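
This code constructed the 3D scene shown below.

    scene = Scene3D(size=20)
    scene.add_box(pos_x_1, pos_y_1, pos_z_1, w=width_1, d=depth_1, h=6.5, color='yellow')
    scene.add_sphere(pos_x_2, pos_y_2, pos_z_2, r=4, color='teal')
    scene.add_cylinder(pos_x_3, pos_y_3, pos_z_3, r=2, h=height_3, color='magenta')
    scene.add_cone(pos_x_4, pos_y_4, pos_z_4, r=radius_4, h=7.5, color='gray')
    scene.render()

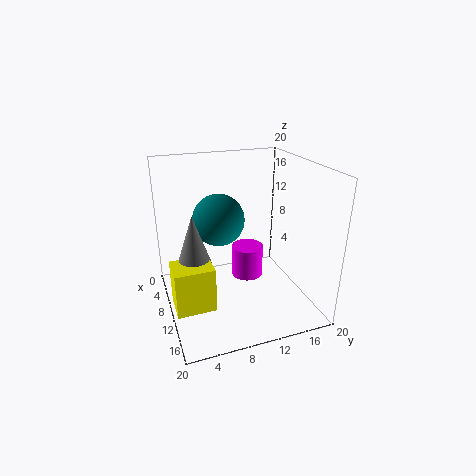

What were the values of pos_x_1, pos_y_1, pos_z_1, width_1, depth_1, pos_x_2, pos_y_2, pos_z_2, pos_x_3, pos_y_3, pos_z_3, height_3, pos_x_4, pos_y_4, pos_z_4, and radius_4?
pos_x_1 = 8
pos_y_1 = 0.5
pos_z_1 = 0.5
width_1 = 4.5
depth_1 = 5.5
pos_x_2 = 4
pos_y_2 = 9
pos_z_2 = 10.5
pos_x_3 = 13.5
pos_y_3 = 10
pos_z_3 = 6.5
height_3 = 4
pos_x_4 = 8.5
pos_y_4 = 4
pos_z_4 = 6
radius_4 = 2.5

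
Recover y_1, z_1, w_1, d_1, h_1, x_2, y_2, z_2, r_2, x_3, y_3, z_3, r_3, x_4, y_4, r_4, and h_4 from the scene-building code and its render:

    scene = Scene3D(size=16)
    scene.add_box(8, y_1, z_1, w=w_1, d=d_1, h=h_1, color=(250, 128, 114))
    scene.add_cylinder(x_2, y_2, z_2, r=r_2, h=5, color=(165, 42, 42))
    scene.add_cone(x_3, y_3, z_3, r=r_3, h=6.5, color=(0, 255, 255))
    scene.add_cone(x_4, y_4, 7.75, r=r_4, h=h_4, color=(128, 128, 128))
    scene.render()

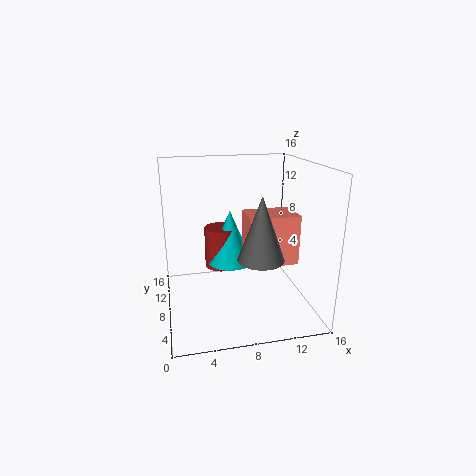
y_1 = 2.75, z_1 = 6.75, w_1 = 5, d_1 = 3.5, h_1 = 5, x_2 = 6.75, y_2 = 12, z_2 = 3, r_2 = 2, x_3 = 7.75, y_3 = 11.25, z_3 = 3.75, r_3 = 2.75, x_4 = 9, y_4 = 2.5, r_4 = 2.25, h_4 = 6.25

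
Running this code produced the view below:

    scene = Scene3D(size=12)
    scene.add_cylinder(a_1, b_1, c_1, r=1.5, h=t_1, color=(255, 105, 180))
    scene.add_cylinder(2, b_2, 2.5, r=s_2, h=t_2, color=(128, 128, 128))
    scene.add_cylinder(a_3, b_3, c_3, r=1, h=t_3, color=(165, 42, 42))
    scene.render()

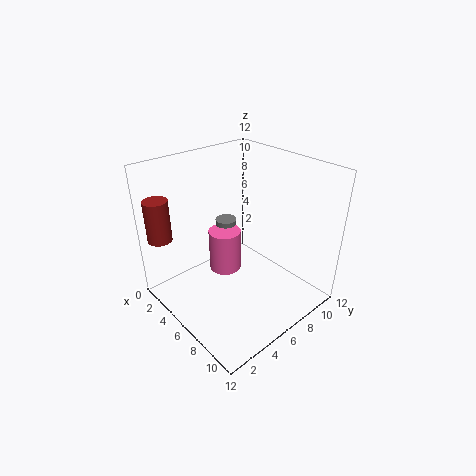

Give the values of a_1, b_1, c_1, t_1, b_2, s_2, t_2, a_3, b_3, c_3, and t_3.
a_1 = 3
b_1 = 7
c_1 = 1
t_1 = 4
b_2 = 8
s_2 = 1
t_2 = 3
a_3 = 2
b_3 = 1
c_3 = 6
t_3 = 3.5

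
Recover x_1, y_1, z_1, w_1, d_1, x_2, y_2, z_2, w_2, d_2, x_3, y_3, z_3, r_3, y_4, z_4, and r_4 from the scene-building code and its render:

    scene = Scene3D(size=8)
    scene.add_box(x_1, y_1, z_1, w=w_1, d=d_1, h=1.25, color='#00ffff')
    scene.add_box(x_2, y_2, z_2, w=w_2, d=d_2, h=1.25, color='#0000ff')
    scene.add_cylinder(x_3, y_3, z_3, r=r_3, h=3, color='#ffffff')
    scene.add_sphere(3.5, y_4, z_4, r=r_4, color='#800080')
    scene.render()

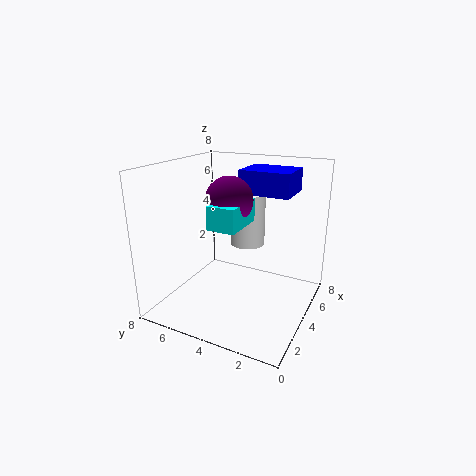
x_1 = 2; y_1 = 3.25; z_1 = 5; w_1 = 2.5; d_1 = 1.5; x_2 = 4; y_2 = 1.25; z_2 = 6.5; w_2 = 2.25; d_2 = 2.75; x_3 = 5.25; y_3 = 4; z_3 = 3.25; r_3 = 1; y_4 = 4.25; z_4 = 6.25; r_4 = 1.25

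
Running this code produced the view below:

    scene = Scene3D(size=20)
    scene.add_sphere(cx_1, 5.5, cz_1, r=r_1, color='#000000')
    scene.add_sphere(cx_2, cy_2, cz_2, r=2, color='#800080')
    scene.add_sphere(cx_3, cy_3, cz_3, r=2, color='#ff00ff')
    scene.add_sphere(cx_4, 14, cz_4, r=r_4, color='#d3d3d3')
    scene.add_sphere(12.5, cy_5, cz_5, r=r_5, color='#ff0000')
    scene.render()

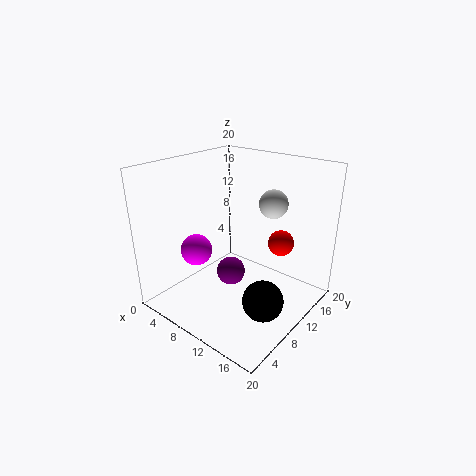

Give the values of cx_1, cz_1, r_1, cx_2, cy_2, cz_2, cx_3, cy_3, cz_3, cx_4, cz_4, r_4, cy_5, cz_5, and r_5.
cx_1 = 17.5; cz_1 = 5.5; r_1 = 2.5; cx_2 = 9.5; cy_2 = 9; cz_2 = 5; cx_3 = 8; cy_3 = 4; cz_3 = 10; cx_4 = 13; cz_4 = 14.5; r_4 = 2; cy_5 = 17.5; cz_5 = 7; r_5 = 2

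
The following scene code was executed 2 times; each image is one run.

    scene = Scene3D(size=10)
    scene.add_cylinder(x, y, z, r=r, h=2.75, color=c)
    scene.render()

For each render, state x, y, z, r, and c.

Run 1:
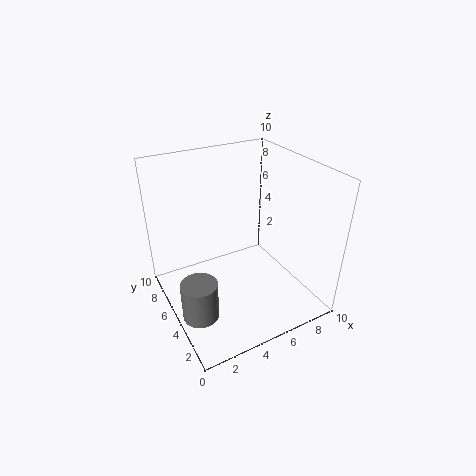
x = 1.5, y = 4, z = 0.25, r = 1.25, c = 'gray'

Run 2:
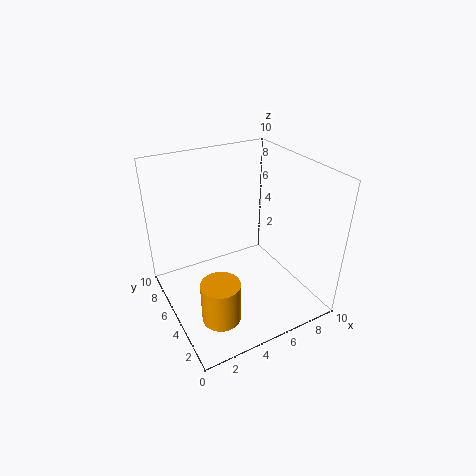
x = 2.25, y = 2.25, z = 1.25, r = 1.25, c = 'orange'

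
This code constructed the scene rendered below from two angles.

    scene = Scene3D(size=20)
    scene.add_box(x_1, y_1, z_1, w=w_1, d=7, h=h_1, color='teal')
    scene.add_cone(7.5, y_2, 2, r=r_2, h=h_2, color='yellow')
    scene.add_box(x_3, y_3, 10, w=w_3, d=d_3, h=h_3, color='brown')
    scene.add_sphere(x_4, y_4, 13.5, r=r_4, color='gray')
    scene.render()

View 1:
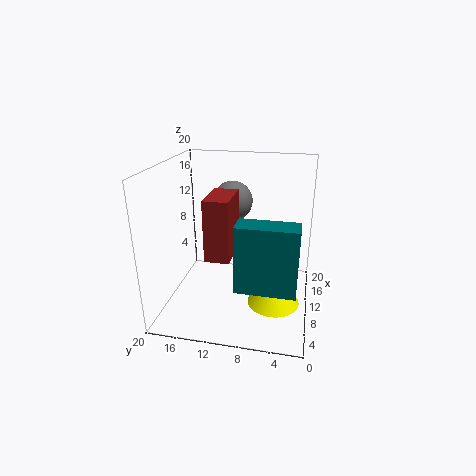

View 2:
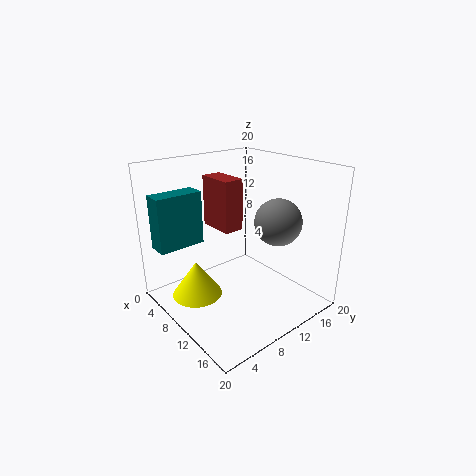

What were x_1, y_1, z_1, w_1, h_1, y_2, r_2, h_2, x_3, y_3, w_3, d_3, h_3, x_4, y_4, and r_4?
x_1 = 0.5; y_1 = 1.5; z_1 = 7.5; w_1 = 3; h_1 = 8; y_2 = 4.5; r_2 = 3.5; h_2 = 5; x_3 = 2.5; y_3 = 9.5; w_3 = 5.5; d_3 = 3; h_3 = 7.5; x_4 = 15.5; y_4 = 12; r_4 = 3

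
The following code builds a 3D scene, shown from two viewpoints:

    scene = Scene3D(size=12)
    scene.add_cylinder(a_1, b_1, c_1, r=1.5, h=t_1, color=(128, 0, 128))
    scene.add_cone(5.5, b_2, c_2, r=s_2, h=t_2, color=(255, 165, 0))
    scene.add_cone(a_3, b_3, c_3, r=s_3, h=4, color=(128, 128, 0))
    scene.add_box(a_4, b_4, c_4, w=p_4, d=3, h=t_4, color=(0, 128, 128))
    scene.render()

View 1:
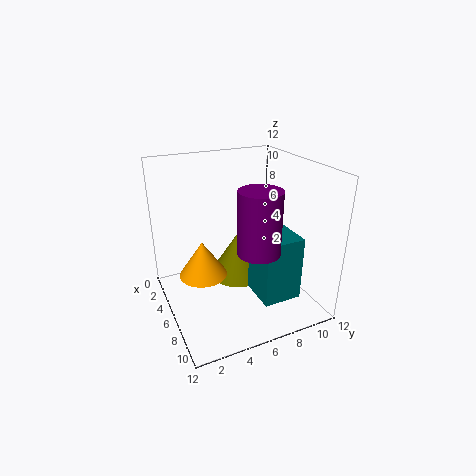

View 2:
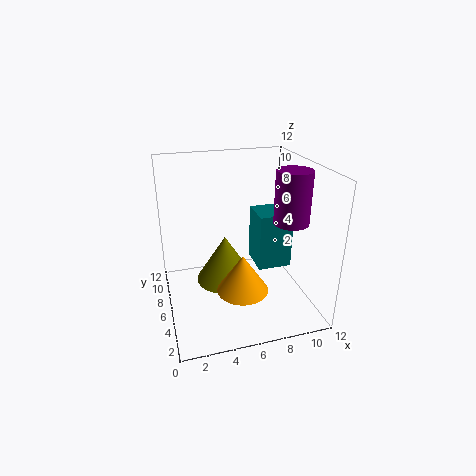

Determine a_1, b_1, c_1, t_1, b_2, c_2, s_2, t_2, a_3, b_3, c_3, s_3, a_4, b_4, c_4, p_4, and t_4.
a_1 = 10.5
b_1 = 5.5
c_1 = 7
t_1 = 4.5
b_2 = 3
c_2 = 3
s_2 = 2
t_2 = 3
a_3 = 5
b_3 = 6.5
c_3 = 2
s_3 = 2.5
a_4 = 8
b_4 = 6
c_4 = 2.5
p_4 = 3
t_4 = 5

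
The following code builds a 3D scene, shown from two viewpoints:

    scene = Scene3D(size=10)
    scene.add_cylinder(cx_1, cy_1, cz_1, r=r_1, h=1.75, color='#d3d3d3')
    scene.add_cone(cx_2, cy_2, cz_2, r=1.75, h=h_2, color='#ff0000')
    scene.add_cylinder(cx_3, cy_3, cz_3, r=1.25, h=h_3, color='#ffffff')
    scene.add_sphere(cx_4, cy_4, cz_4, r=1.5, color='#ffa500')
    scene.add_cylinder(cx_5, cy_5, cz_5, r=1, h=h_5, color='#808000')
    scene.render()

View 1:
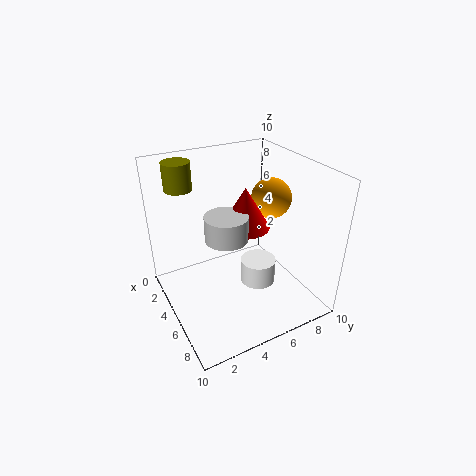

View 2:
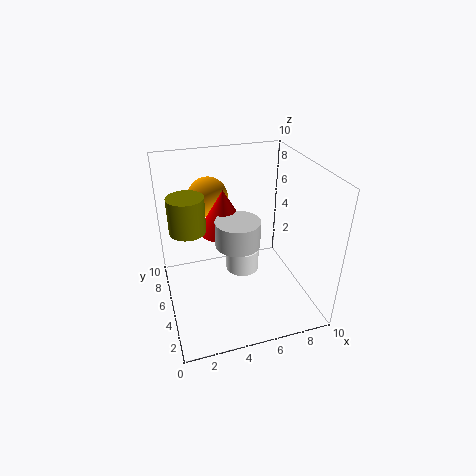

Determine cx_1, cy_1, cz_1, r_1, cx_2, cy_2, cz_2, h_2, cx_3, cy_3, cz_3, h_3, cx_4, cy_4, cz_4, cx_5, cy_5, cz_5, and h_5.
cx_1 = 4.75, cy_1 = 4.25, cz_1 = 5, r_1 = 1.5, cx_2 = 4.25, cy_2 = 6, cz_2 = 5.25, h_2 = 3, cx_3 = 5.75, cy_3 = 6.25, cz_3 = 1.5, h_3 = 1.75, cx_4 = 3.75, cy_4 = 8.5, cz_4 = 6.75, cx_5 = 1.25, cy_5 = 2.25, cz_5 = 7.75, h_5 = 2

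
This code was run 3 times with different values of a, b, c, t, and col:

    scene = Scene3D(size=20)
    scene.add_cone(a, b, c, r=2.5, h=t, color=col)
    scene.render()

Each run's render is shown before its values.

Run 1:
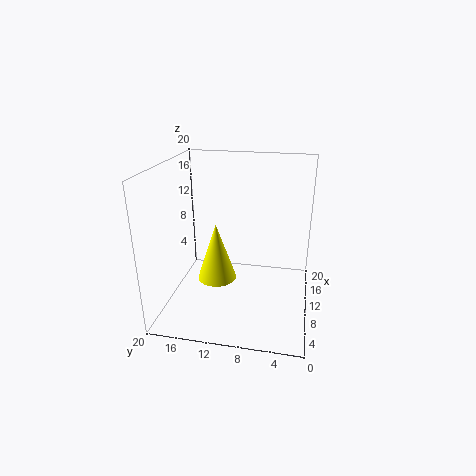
a = 6
b = 12
c = 6
t = 7.5
col = 'yellow'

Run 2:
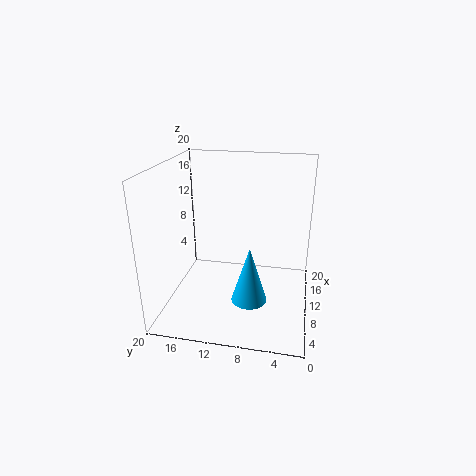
a = 8
b = 8
c = 1.5
t = 8
col = 'deepskyblue'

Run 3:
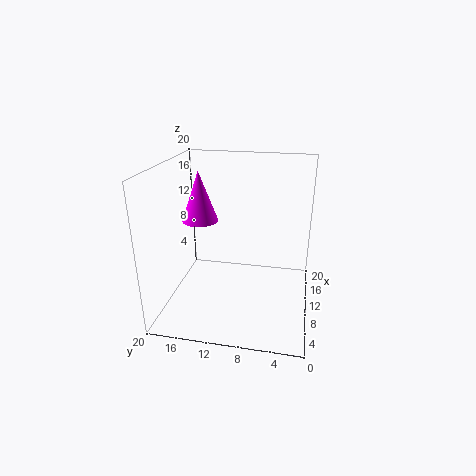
a = 10.5
b = 15.5
c = 12
t = 7
col = 'magenta'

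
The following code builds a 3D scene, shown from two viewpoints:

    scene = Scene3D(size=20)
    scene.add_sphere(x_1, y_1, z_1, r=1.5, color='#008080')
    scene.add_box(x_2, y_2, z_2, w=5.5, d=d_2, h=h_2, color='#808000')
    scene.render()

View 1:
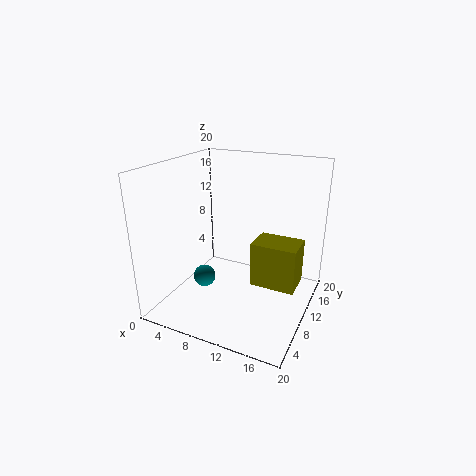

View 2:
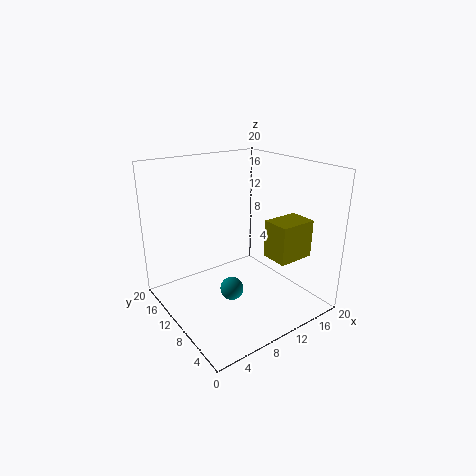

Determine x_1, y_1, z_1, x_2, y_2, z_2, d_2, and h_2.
x_1 = 6.5
y_1 = 6.5
z_1 = 5
x_2 = 14
y_2 = 5
z_2 = 6.5
d_2 = 4
h_2 = 5.5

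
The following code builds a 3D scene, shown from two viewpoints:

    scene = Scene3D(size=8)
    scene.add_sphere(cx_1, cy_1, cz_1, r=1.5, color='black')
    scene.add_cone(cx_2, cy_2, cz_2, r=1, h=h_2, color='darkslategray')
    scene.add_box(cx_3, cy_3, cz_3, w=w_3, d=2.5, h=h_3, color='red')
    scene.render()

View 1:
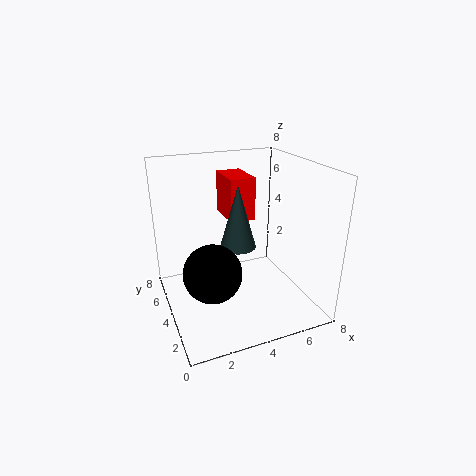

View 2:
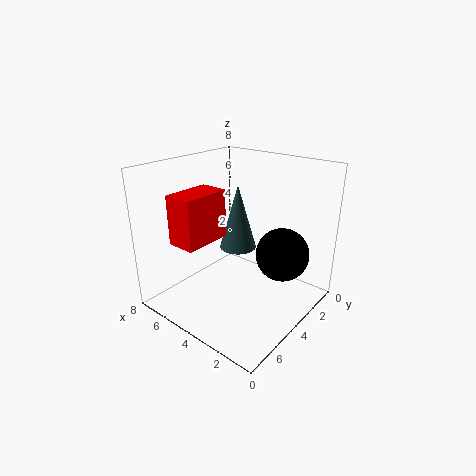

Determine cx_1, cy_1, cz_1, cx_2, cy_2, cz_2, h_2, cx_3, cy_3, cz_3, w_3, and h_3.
cx_1 = 2
cy_1 = 2.5
cz_1 = 3
cx_2 = 4
cy_2 = 4
cz_2 = 3.5
h_2 = 3.5
cx_3 = 4
cy_3 = 5
cz_3 = 4.5
w_3 = 1.5
h_3 = 2.5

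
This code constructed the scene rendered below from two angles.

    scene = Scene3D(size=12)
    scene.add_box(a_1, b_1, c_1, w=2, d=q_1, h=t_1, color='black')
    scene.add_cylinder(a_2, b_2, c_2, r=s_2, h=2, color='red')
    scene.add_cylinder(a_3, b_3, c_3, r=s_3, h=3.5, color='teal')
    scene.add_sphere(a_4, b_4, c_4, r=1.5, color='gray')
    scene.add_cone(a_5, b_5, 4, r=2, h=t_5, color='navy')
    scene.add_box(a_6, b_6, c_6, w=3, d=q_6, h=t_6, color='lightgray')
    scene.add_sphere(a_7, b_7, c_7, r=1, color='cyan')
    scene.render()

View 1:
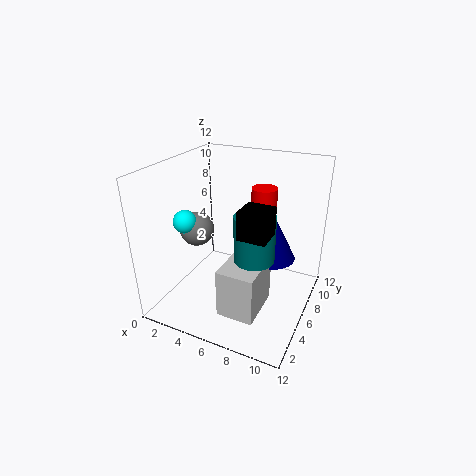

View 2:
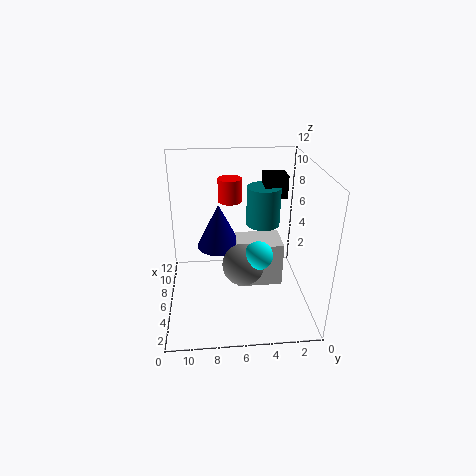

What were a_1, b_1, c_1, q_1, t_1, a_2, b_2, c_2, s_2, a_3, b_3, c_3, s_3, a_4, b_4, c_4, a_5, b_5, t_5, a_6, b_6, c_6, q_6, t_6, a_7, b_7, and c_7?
a_1 = 8
b_1 = 1.5
c_1 = 8.5
q_1 = 2
t_1 = 2
a_2 = 8
b_2 = 6.5
c_2 = 8.5
s_2 = 1
a_3 = 8.5
b_3 = 3.5
c_3 = 6
s_3 = 1.5
a_4 = 2
b_4 = 6
c_4 = 6
a_5 = 8.5
b_5 = 7.5
t_5 = 4
a_6 = 6
b_6 = 2
c_6 = 1
q_6 = 4
t_6 = 4
a_7 = 1.5
b_7 = 5
c_7 = 7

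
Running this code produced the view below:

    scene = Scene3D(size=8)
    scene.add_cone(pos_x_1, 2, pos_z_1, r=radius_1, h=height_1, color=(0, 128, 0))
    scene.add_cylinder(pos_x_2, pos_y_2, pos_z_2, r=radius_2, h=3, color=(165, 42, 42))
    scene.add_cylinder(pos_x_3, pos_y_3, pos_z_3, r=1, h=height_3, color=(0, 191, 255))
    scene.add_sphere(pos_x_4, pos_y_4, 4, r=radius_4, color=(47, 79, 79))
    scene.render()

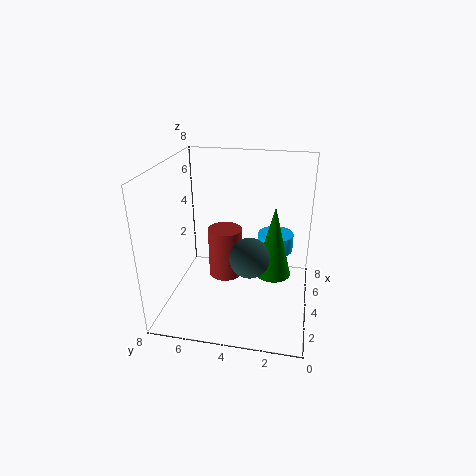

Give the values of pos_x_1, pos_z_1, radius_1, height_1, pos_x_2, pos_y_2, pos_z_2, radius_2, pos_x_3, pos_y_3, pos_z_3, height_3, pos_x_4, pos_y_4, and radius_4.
pos_x_1 = 4, pos_z_1 = 2, radius_1 = 1, height_1 = 4, pos_x_2 = 5, pos_y_2 = 5, pos_z_2 = 1, radius_2 = 1, pos_x_3 = 5, pos_y_3 = 2, pos_z_3 = 3, height_3 = 1, pos_x_4 = 2, pos_y_4 = 3, radius_4 = 1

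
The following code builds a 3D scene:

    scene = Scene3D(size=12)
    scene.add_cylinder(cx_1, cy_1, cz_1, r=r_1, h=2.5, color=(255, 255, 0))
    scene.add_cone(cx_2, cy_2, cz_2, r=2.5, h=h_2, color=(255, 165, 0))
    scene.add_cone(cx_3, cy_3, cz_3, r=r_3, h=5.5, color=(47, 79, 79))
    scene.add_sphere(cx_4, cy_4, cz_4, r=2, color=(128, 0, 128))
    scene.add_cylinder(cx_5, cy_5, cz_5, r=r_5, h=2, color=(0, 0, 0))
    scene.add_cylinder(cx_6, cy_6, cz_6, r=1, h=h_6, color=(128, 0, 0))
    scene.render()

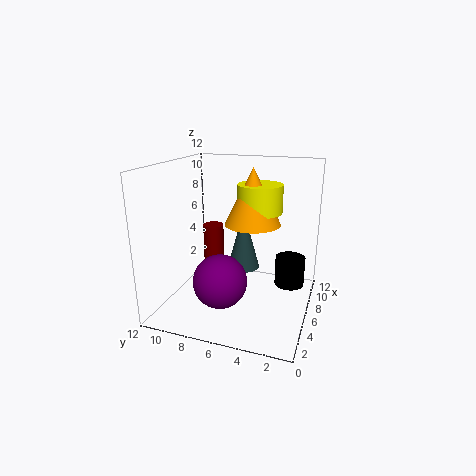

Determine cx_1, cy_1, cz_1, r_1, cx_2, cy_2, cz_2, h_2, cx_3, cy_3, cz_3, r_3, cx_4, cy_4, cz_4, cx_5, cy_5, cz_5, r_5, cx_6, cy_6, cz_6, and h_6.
cx_1 = 9, cy_1 = 5, cz_1 = 7.5, r_1 = 2, cx_2 = 8.5, cy_2 = 5.5, cz_2 = 6.5, h_2 = 5, cx_3 = 9, cy_3 = 6.5, cz_3 = 2, r_3 = 1.5, cx_4 = 2, cy_4 = 6, cz_4 = 4, cx_5 = 2.5, cy_5 = 1, cz_5 = 4.5, r_5 = 1, cx_6 = 10, cy_6 = 10, cz_6 = 2, h_6 = 3.5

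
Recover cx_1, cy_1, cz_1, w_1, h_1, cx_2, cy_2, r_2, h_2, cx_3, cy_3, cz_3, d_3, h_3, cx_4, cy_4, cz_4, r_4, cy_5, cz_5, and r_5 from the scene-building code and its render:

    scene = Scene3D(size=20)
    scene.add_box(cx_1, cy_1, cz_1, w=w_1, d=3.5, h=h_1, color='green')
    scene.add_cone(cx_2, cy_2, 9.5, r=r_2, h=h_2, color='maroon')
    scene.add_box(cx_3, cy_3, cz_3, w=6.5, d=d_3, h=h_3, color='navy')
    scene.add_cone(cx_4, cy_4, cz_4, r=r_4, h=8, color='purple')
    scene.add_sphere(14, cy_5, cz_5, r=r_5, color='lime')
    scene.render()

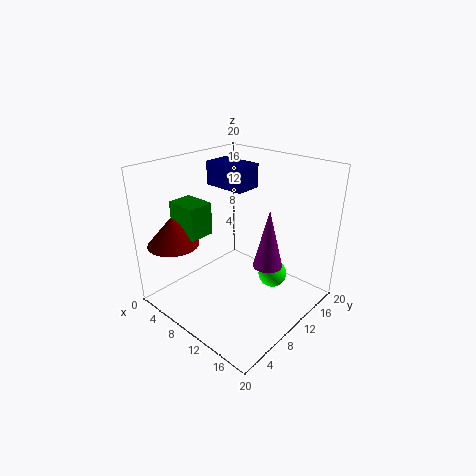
cx_1 = 2.5; cy_1 = 4.5; cz_1 = 10.5; w_1 = 4.5; h_1 = 4.5; cx_2 = 4; cy_2 = 3.5; r_2 = 3.5; h_2 = 4; cx_3 = 2; cy_3 = 12; cz_3 = 15.5; d_3 = 4; h_3 = 3.5; cx_4 = 14.5; cy_4 = 11; cz_4 = 7; r_4 = 2; cy_5 = 13; cz_5 = 4.5; r_5 = 2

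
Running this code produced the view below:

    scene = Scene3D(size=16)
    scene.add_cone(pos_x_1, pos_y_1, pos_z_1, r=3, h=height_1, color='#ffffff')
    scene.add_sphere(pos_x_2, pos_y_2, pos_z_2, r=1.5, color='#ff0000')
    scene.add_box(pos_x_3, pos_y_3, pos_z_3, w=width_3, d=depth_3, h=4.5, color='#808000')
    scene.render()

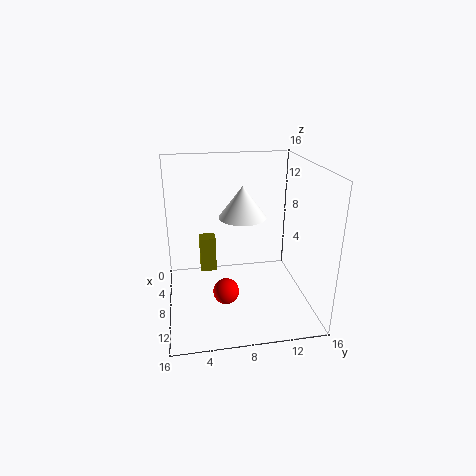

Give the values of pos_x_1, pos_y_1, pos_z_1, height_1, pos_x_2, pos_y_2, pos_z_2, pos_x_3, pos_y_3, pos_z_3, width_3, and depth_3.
pos_x_1 = 3, pos_y_1 = 9.5, pos_z_1 = 8.5, height_1 = 4, pos_x_2 = 8.5, pos_y_2 = 6.5, pos_z_2 = 1.5, pos_x_3 = 1.5, pos_y_3 = 4, pos_z_3 = 1.5, width_3 = 2, depth_3 = 2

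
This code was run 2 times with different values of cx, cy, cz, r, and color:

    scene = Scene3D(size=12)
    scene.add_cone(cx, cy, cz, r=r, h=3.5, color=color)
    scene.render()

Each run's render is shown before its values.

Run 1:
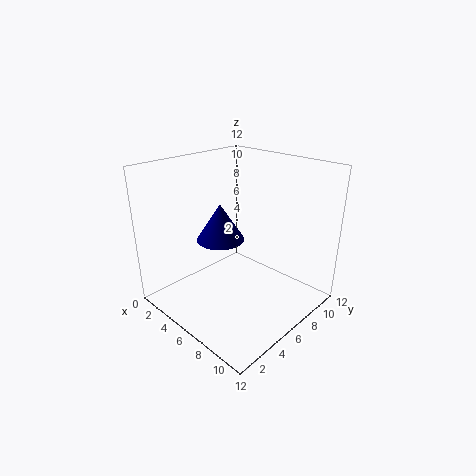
cx = 2.5; cy = 7.25; cz = 4.25; r = 2.25; color = 'navy'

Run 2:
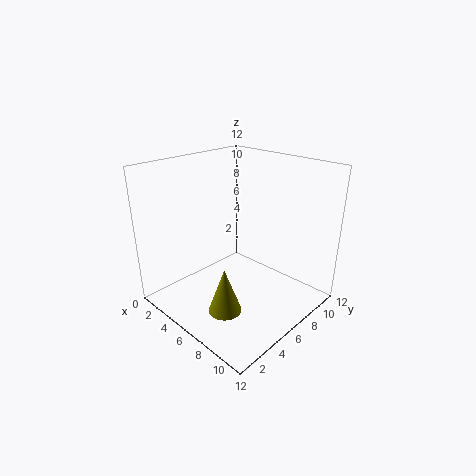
cx = 8.25; cy = 2.25; cz = 2; r = 1.25; color = 'olive'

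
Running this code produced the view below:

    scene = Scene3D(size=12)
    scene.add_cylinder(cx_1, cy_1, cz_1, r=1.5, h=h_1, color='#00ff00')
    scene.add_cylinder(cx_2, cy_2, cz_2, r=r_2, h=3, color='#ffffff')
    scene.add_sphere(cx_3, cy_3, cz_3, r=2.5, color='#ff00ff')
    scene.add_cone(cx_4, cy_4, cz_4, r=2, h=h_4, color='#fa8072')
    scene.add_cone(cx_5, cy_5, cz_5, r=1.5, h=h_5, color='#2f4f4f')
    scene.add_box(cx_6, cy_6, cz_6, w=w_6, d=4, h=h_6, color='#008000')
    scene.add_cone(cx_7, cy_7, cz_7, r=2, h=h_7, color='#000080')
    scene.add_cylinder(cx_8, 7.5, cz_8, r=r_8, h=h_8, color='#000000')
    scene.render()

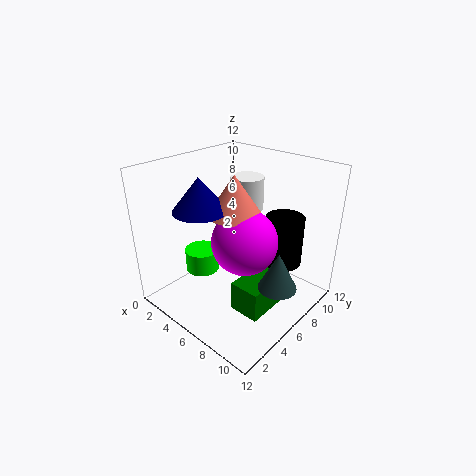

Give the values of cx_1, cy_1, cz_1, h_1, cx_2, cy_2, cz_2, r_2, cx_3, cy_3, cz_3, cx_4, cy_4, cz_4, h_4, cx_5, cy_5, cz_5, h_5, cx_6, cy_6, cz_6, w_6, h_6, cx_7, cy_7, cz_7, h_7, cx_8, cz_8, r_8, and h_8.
cx_1 = 2.5, cy_1 = 5, cz_1 = 2, h_1 = 2, cx_2 = 4, cy_2 = 9.5, cz_2 = 7, r_2 = 1.5, cx_3 = 8, cy_3 = 4.5, cz_3 = 7, cx_4 = 7, cy_4 = 4.5, cz_4 = 9, h_4 = 3, cx_5 = 10.5, cy_5 = 5.5, cz_5 = 3.5, h_5 = 3, cx_6 = 7.5, cy_6 = 3.5, cz_6 = 1, w_6 = 2.5, h_6 = 2.5, cx_7 = 5.5, cy_7 = 2.5, cz_7 = 9.5, h_7 = 2.5, cx_8 = 9.5, cz_8 = 4.5, r_8 = 1.5, h_8 = 4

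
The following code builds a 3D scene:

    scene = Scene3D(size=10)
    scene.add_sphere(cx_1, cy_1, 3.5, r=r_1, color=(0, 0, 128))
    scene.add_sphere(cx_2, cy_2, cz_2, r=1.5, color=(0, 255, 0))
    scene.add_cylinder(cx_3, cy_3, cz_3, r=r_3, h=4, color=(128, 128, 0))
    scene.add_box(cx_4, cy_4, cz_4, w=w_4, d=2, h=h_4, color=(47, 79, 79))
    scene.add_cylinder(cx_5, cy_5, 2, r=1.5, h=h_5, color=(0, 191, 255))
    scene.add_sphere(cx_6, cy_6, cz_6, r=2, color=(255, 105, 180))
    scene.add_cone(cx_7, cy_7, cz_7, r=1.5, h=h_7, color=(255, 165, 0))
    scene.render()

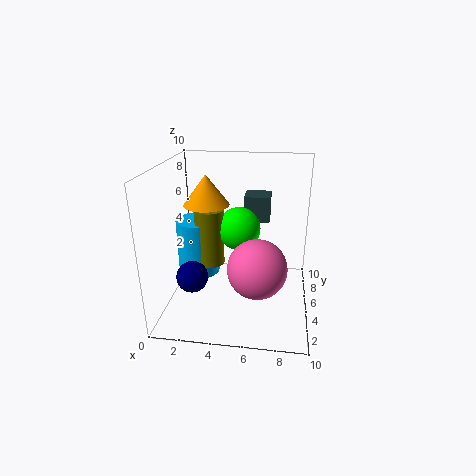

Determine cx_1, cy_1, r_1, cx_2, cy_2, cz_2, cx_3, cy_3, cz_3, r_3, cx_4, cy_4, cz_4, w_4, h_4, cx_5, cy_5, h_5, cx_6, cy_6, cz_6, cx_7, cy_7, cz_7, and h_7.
cx_1 = 2.5; cy_1 = 2; r_1 = 1; cx_2 = 5; cy_2 = 5.5; cz_2 = 5.5; cx_3 = 3; cy_3 = 5; cz_3 = 3; r_3 = 1; cx_4 = 5; cy_4 = 8; cz_4 = 5; w_4 = 2; h_4 = 2; cx_5 = 2; cy_5 = 5.5; h_5 = 4; cx_6 = 6.5; cy_6 = 3.5; cz_6 = 3.5; cx_7 = 3; cy_7 = 4.5; cz_7 = 7.5; h_7 = 2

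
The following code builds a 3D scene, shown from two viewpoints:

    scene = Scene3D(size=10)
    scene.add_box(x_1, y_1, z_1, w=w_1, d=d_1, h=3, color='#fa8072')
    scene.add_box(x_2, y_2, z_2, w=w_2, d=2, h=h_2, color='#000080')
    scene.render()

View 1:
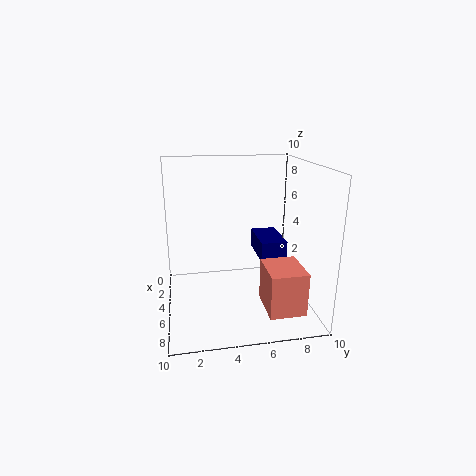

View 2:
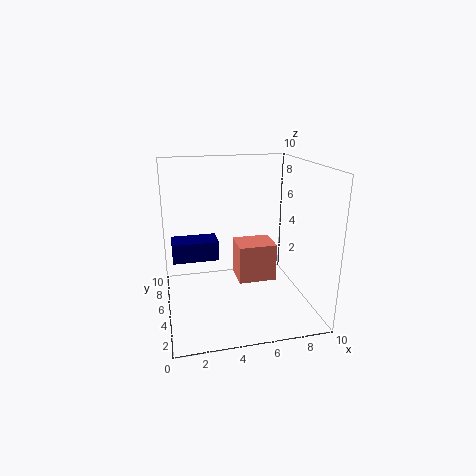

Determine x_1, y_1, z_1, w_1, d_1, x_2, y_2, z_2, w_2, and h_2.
x_1 = 5.5, y_1 = 6.5, z_1 = 0.5, w_1 = 3, d_1 = 2.5, x_2 = 0.5, y_2 = 7, z_2 = 2.5, w_2 = 3.5, h_2 = 1.5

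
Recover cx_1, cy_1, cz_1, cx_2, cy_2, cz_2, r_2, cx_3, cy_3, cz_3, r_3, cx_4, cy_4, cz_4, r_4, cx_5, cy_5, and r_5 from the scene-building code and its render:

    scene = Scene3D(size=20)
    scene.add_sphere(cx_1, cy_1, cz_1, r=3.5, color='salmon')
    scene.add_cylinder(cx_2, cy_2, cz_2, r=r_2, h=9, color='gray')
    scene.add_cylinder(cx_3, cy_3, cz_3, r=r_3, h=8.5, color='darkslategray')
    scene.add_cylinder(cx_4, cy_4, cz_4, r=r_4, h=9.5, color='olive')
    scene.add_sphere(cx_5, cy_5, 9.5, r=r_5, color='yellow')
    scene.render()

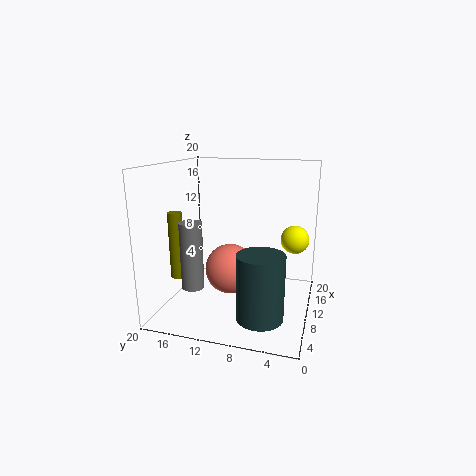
cx_1 = 9.5
cy_1 = 11
cz_1 = 5.5
cx_2 = 5.5
cy_2 = 15
cz_2 = 4
r_2 = 1.5
cx_3 = 4.5
cy_3 = 5.5
cz_3 = 1.5
r_3 = 3
cx_4 = 8
cy_4 = 18.5
cz_4 = 4
r_4 = 1
cx_5 = 13
cy_5 = 2.5
r_5 = 2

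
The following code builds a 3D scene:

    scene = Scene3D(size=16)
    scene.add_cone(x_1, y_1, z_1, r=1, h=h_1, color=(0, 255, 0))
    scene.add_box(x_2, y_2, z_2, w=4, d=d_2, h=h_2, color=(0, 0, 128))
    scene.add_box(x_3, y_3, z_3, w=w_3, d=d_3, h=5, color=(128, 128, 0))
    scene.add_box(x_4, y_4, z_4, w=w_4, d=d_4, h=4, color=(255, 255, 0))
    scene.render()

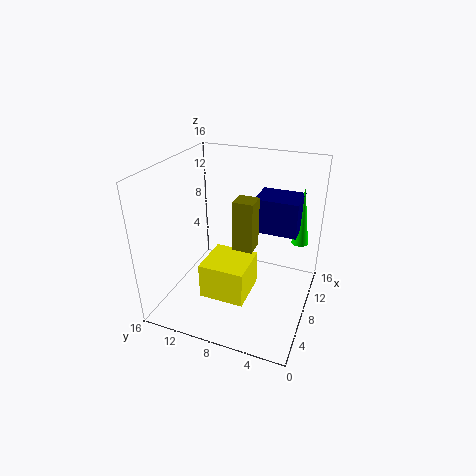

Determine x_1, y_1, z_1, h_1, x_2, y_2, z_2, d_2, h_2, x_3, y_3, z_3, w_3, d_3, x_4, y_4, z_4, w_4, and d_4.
x_1 = 13; y_1 = 2; z_1 = 6; h_1 = 7; x_2 = 10; y_2 = 2; z_2 = 8; d_2 = 5; h_2 = 4; x_3 = 4; y_3 = 5; z_3 = 9; w_3 = 2; d_3 = 2; x_4 = 4; y_4 = 6; z_4 = 2; w_4 = 5; d_4 = 5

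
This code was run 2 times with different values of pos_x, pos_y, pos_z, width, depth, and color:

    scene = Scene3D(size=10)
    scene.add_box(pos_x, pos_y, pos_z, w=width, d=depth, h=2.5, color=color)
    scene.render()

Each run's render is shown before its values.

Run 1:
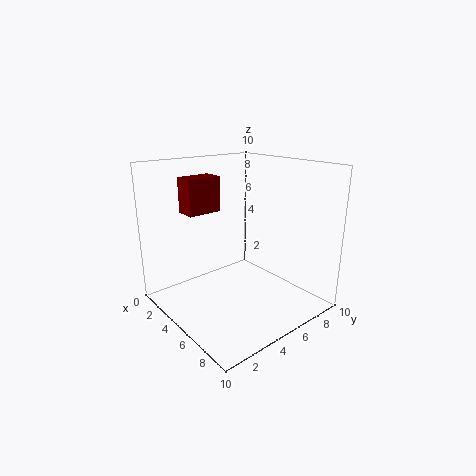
pos_x = 1.5
pos_y = 2.5
pos_z = 6.5
width = 1.5
depth = 2.5
color = 'maroon'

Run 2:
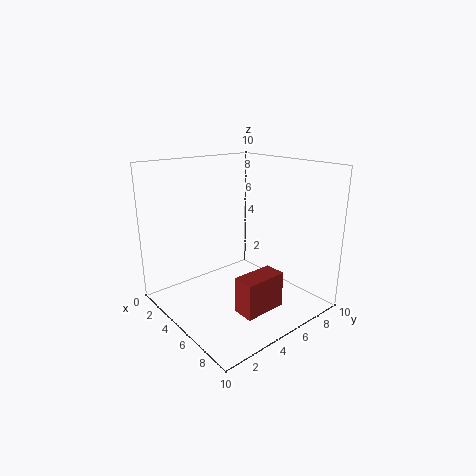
pos_x = 6.5
pos_y = 3.5
pos_z = 0.5
width = 1.5
depth = 3
color = 'brown'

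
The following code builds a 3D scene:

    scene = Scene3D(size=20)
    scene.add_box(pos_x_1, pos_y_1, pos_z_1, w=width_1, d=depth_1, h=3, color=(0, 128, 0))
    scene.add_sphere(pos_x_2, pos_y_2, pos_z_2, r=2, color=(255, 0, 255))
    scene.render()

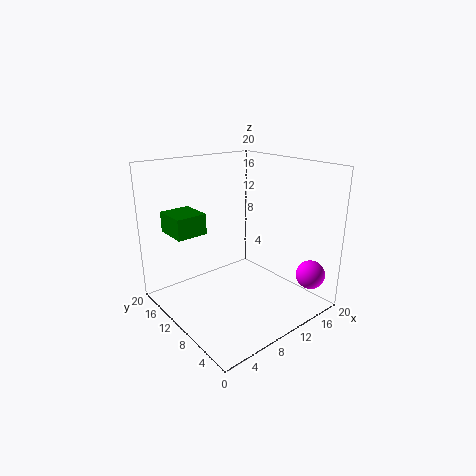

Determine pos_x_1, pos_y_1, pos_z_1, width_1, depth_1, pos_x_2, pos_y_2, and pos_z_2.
pos_x_1 = 3
pos_y_1 = 14
pos_z_1 = 10
width_1 = 4.5
depth_1 = 5
pos_x_2 = 17
pos_y_2 = 2.5
pos_z_2 = 5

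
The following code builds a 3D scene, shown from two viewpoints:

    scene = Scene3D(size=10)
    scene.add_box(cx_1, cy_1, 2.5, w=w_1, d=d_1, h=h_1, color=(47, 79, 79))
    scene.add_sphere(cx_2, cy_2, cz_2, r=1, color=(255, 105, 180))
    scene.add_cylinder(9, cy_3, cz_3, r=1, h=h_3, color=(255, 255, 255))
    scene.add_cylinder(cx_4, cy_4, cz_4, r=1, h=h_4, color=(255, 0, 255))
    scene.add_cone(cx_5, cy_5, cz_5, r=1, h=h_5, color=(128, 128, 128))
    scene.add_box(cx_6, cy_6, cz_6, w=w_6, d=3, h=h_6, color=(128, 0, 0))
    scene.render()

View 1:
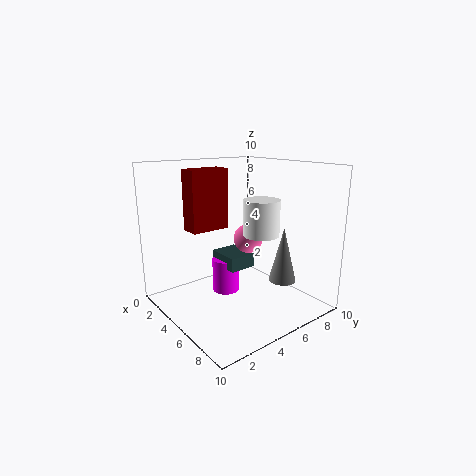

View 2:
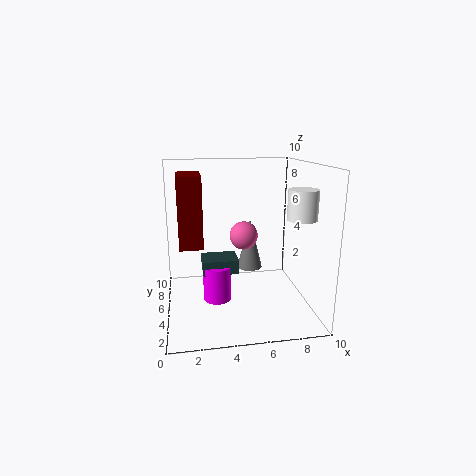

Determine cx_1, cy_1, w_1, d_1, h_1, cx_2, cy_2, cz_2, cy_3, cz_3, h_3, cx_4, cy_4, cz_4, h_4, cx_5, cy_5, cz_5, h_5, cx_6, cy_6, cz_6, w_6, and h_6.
cx_1 = 2.5
cy_1 = 4.5
w_1 = 2.5
d_1 = 2
h_1 = 1
cx_2 = 5.5
cy_2 = 5.5
cz_2 = 5
cy_3 = 3.5
cz_3 = 6.5
h_3 = 2
cx_4 = 3.5
cy_4 = 5
cz_4 = 0.5
h_4 = 2.5
cx_5 = 6.5
cy_5 = 8
cz_5 = 1.5
h_5 = 4
cx_6 = 1
cy_6 = 3
cz_6 = 5
w_6 = 1.5
h_6 = 4.5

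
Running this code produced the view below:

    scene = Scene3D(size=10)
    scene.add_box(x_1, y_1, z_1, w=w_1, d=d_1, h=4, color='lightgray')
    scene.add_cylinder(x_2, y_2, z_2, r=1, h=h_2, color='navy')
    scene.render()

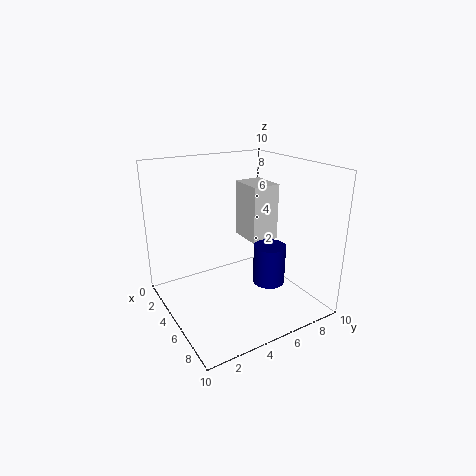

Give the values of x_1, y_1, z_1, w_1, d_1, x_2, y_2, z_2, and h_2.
x_1 = 3, y_1 = 6, z_1 = 4.5, w_1 = 2.5, d_1 = 2, x_2 = 8, y_2 = 5.5, z_2 = 3, h_2 = 2.5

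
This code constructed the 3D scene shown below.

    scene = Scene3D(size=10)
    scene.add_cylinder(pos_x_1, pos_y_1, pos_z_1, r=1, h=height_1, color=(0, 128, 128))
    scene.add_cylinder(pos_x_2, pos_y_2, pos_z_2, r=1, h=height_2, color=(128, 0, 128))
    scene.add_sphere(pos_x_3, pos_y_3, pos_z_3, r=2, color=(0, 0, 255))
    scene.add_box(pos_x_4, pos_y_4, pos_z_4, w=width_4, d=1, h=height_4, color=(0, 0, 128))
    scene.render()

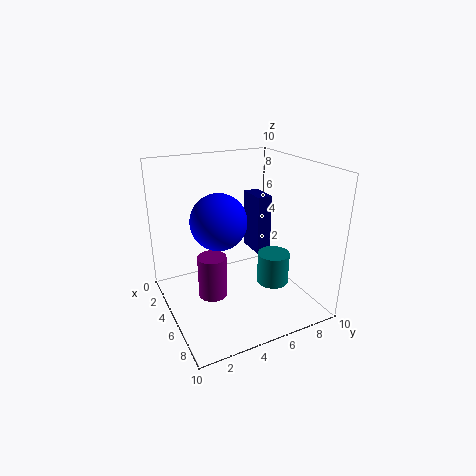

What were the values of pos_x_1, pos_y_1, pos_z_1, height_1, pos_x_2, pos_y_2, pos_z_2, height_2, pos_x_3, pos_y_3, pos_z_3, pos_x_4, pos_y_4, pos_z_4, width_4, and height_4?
pos_x_1 = 8; pos_y_1 = 6; pos_z_1 = 3; height_1 = 2; pos_x_2 = 5; pos_y_2 = 3; pos_z_2 = 1; height_2 = 3; pos_x_3 = 4; pos_y_3 = 4; pos_z_3 = 6; pos_x_4 = 4; pos_y_4 = 6; pos_z_4 = 4; width_4 = 2; height_4 = 4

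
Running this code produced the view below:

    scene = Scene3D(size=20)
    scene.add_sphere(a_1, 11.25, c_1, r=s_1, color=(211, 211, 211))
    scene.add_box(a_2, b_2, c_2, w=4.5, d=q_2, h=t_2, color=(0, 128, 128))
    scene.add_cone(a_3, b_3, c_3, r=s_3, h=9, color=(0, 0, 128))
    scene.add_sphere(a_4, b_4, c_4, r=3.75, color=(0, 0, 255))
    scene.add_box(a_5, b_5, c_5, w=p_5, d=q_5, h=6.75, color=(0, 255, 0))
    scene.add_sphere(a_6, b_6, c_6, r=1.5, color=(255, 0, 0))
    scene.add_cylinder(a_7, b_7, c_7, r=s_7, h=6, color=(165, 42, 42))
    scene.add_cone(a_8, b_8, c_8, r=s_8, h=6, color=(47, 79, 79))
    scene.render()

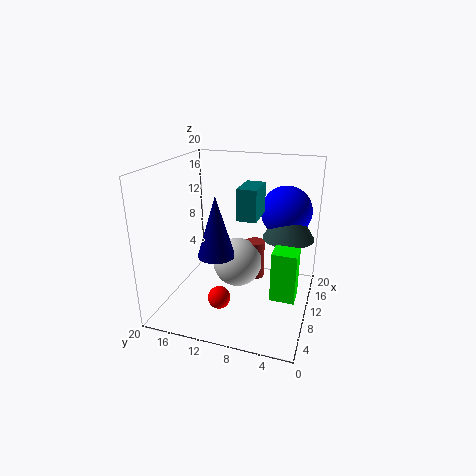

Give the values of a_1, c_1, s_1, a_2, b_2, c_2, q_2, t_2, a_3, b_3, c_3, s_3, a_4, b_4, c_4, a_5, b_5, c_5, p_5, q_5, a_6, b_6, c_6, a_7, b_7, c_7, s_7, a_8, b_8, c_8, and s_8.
a_1 = 13.5
c_1 = 4.25
s_1 = 3.75
a_2 = 6.25
b_2 = 6.5
c_2 = 14
q_2 = 2.5
t_2 = 4
a_3 = 10.5
b_3 = 13.5
c_3 = 6.5
s_3 = 2.75
a_4 = 16
b_4 = 4.5
c_4 = 12.5
a_5 = 6.5
b_5 = 1.25
c_5 = 3.25
p_5 = 3
q_5 = 3.25
a_6 = 5
b_6 = 11
c_6 = 3.25
a_7 = 15.5
b_7 = 9
c_7 = 1.25
s_7 = 1.5
a_8 = 14.5
b_8 = 3.75
c_8 = 9
s_8 = 3.75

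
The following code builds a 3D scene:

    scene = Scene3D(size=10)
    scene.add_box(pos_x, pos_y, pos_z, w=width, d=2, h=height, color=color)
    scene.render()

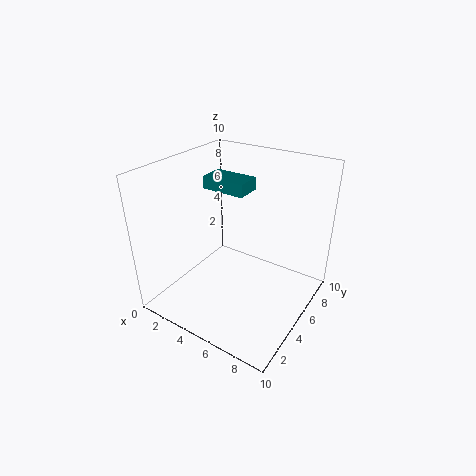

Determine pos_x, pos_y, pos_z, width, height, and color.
pos_x = 0.5
pos_y = 7
pos_z = 7
width = 3.5
height = 1
color = 'teal'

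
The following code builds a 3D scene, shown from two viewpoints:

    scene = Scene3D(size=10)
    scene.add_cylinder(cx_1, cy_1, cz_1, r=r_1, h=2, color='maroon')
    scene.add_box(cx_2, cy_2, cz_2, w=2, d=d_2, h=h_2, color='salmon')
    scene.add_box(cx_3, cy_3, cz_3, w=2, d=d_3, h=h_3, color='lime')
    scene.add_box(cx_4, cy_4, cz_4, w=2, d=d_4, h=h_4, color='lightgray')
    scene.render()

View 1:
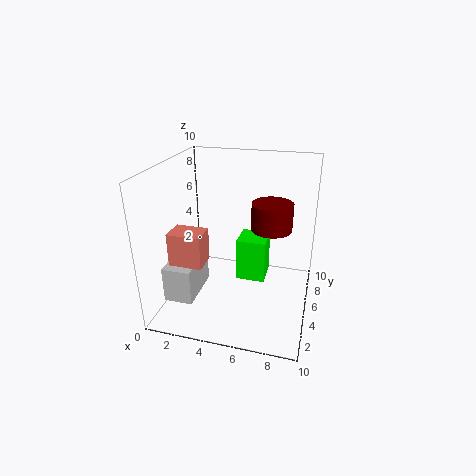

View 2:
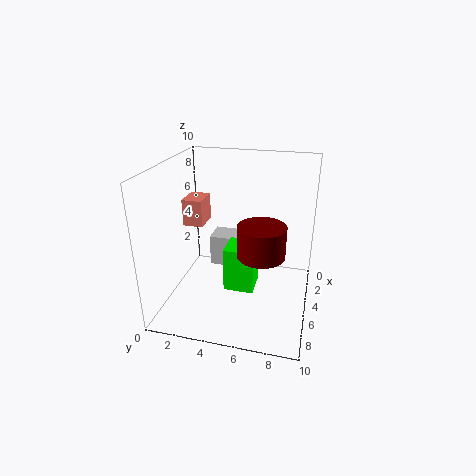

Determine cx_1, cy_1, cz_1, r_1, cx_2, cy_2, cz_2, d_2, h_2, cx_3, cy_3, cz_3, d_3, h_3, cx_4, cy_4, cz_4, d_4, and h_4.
cx_1 = 7
cy_1 = 7
cz_1 = 5
r_1 = 1.5
cx_2 = 2
cy_2 = 0.5
cz_2 = 5
d_2 = 1.5
h_2 = 2
cx_3 = 5
cy_3 = 4.5
cz_3 = 2
d_3 = 2
h_3 = 3
cx_4 = 0.5
cy_4 = 2
cz_4 = 1
d_4 = 3.5
h_4 = 2.5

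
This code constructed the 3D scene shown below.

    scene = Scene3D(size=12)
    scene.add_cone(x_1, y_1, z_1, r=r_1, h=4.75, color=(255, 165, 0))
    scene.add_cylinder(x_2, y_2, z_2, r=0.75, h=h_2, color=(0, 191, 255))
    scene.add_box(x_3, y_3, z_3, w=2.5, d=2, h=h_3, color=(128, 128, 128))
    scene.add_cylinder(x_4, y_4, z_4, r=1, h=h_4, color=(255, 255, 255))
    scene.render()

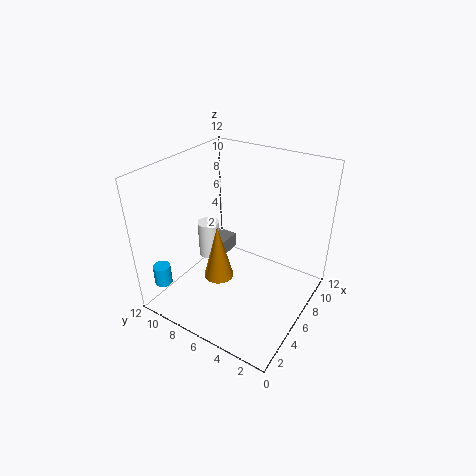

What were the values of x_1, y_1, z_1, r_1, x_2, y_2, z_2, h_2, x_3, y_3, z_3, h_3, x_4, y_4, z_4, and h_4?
x_1 = 4.5
y_1 = 7
z_1 = 2.75
r_1 = 1.25
x_2 = 2
y_2 = 11.25
z_2 = 1.75
h_2 = 1.75
x_3 = 7.75
y_3 = 9
z_3 = 1.75
h_3 = 1.5
x_4 = 7.5
y_4 = 10.25
z_4 = 2
h_4 = 3.5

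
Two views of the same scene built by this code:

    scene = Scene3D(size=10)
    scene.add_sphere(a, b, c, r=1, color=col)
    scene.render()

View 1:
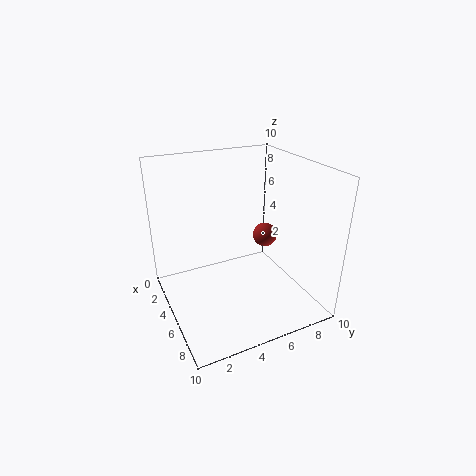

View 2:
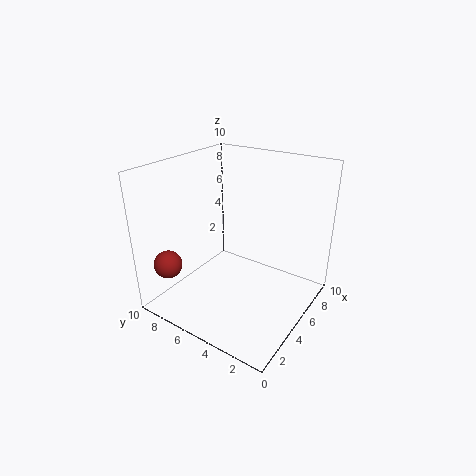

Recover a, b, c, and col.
a = 2, b = 9, c = 3, col = 'brown'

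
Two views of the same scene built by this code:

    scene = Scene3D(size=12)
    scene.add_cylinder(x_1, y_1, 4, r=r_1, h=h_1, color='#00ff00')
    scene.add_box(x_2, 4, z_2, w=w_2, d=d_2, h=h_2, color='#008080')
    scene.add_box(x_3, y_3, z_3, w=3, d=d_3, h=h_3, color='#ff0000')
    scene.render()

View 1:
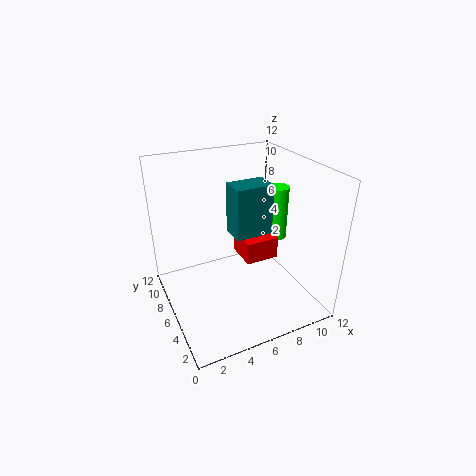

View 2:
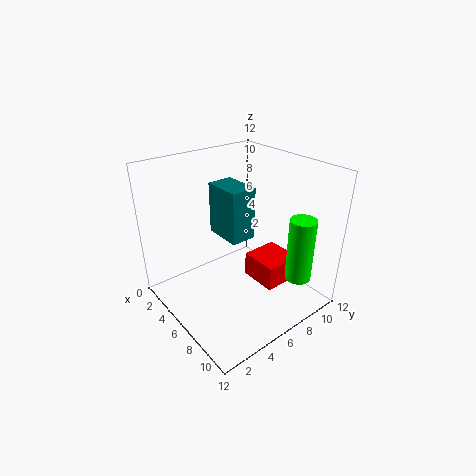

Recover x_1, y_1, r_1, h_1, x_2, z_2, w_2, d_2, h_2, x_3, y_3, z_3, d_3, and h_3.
x_1 = 11
y_1 = 8
r_1 = 1
h_1 = 5
x_2 = 5
z_2 = 7
w_2 = 3
d_2 = 2
h_2 = 4
x_3 = 7
y_3 = 6
z_3 = 3
d_3 = 3
h_3 = 2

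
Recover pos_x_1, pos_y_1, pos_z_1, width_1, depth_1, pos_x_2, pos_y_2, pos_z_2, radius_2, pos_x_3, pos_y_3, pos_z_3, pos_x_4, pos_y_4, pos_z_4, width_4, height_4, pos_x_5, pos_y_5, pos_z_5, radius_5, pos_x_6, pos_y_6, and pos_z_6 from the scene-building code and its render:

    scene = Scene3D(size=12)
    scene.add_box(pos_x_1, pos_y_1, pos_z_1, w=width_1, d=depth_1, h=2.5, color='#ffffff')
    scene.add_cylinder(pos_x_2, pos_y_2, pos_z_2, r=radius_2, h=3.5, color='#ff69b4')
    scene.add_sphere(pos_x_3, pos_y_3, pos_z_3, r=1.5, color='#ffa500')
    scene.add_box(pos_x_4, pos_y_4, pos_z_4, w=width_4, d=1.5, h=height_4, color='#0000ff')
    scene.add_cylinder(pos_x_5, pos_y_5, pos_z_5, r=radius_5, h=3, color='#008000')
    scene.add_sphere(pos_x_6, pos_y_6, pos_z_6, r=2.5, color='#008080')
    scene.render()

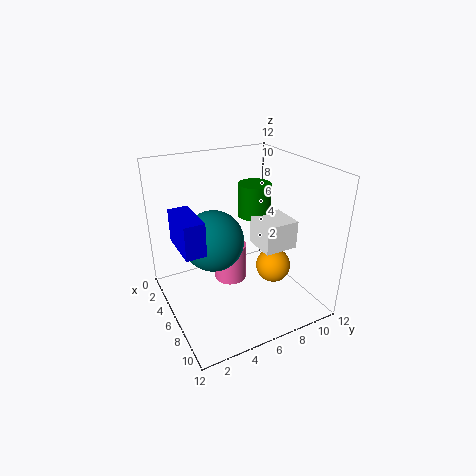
pos_x_1 = 4.5
pos_y_1 = 8
pos_z_1 = 4.5
width_1 = 3
depth_1 = 3
pos_x_2 = 3.5
pos_y_2 = 6.5
pos_z_2 = 0.5
radius_2 = 1.5
pos_x_3 = 7
pos_y_3 = 9
pos_z_3 = 3
pos_x_4 = 5.5
pos_y_4 = 0.5
pos_z_4 = 7
width_4 = 3.5
height_4 = 2.5
pos_x_5 = 3.5
pos_y_5 = 9
pos_z_5 = 6.5
radius_5 = 1.5
pos_x_6 = 5.5
pos_y_6 = 4
pos_z_6 = 6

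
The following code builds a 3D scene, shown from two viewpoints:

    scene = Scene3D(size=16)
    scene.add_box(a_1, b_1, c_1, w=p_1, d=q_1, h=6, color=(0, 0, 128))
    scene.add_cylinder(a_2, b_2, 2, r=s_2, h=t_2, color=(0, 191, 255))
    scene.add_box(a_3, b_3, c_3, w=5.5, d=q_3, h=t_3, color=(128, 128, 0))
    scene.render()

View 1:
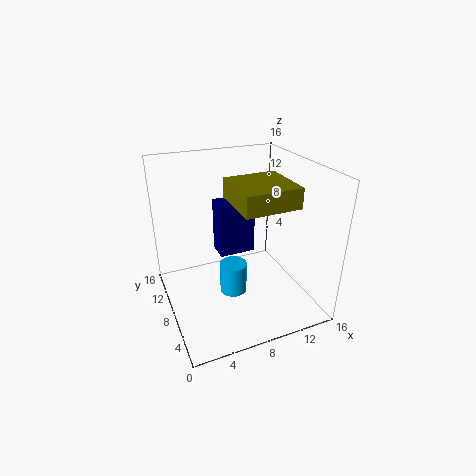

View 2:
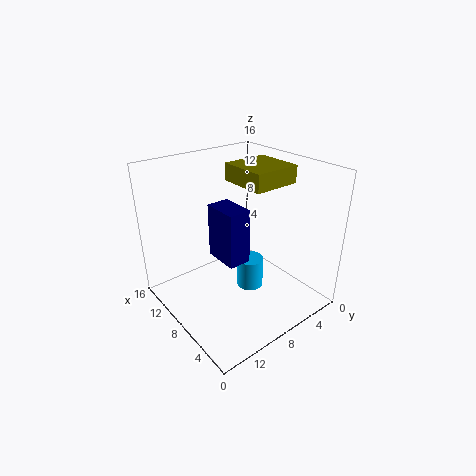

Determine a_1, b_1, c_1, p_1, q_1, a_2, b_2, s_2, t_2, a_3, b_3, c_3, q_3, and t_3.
a_1 = 6, b_1 = 8, c_1 = 6, p_1 = 4, q_1 = 2.5, a_2 = 7, b_2 = 7, s_2 = 1.5, t_2 = 3.5, a_3 = 6, b_3 = 1.5, c_3 = 13.5, q_3 = 5.5, t_3 = 2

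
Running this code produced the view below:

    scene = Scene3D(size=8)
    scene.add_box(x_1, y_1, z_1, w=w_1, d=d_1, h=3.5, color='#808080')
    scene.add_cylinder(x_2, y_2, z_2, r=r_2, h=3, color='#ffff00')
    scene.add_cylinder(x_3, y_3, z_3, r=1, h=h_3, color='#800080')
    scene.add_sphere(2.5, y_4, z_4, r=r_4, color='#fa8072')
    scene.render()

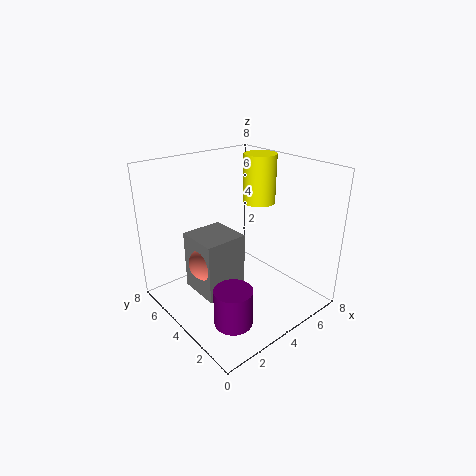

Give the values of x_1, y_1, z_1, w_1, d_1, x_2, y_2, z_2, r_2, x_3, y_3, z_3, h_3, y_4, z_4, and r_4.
x_1 = 2, y_1 = 4, z_1 = 0.5, w_1 = 2.5, d_1 = 2.5, x_2 = 7, y_2 = 5.5, z_2 = 5, r_2 = 1, x_3 = 2, y_3 = 2, z_3 = 0.5, h_3 = 2, y_4 = 5, z_4 = 2.5, r_4 = 1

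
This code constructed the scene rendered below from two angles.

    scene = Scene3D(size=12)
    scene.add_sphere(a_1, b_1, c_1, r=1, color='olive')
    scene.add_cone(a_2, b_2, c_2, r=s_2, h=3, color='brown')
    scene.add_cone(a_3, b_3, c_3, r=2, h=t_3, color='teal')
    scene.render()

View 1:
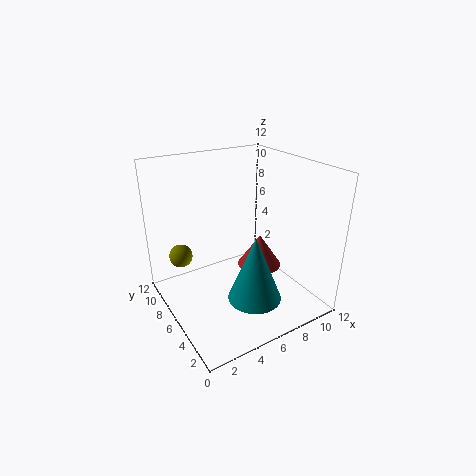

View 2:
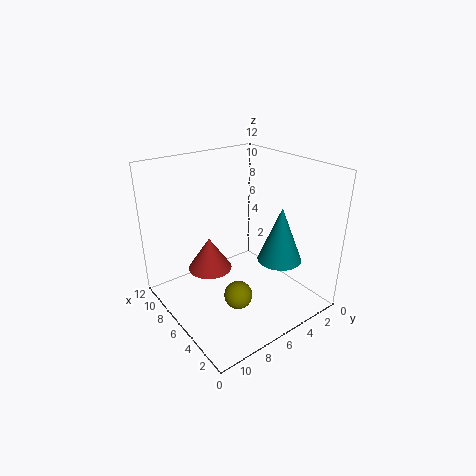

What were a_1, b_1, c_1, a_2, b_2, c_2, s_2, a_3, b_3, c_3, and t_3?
a_1 = 2; b_1 = 9; c_1 = 4; a_2 = 9; b_2 = 7; c_2 = 2; s_2 = 2; a_3 = 5; b_3 = 2; c_3 = 3; t_3 = 5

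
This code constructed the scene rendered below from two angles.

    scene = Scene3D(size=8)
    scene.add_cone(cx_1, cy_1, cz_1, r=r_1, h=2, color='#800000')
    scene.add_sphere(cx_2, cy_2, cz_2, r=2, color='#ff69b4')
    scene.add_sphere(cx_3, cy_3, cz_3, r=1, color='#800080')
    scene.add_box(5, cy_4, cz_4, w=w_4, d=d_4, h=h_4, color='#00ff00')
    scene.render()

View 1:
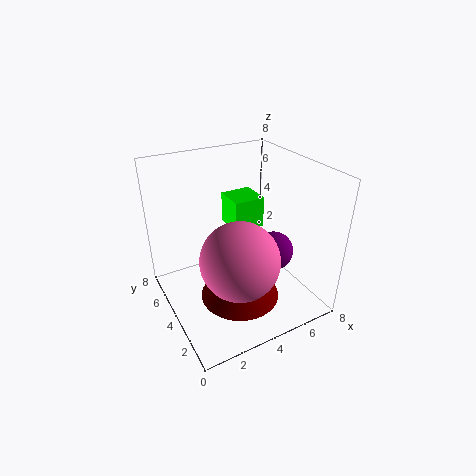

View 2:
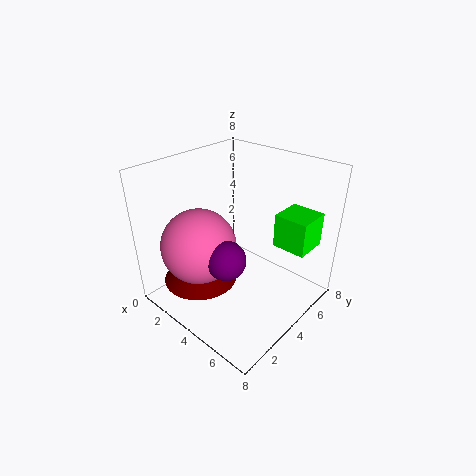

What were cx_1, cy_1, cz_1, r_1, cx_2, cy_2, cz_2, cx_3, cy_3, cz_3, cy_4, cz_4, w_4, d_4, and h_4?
cx_1 = 3, cy_1 = 2, cz_1 = 2, r_1 = 2, cx_2 = 3, cy_2 = 2, cz_2 = 4, cx_3 = 5, cy_3 = 2, cz_3 = 4, cy_4 = 6, cz_4 = 3, w_4 = 2, d_4 = 2, h_4 = 2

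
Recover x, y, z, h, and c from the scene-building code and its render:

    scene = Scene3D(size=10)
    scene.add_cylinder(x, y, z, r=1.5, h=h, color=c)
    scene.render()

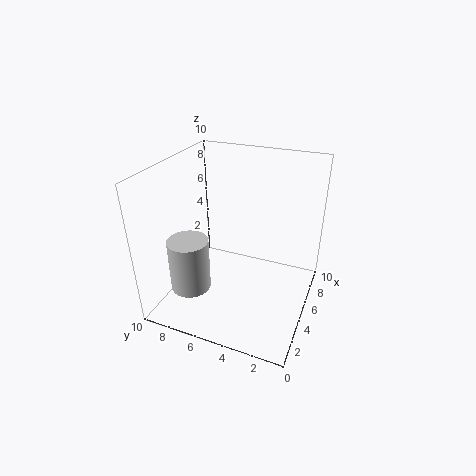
x = 4, y = 8.5, z = 0.5, h = 4, c = 'lightgray'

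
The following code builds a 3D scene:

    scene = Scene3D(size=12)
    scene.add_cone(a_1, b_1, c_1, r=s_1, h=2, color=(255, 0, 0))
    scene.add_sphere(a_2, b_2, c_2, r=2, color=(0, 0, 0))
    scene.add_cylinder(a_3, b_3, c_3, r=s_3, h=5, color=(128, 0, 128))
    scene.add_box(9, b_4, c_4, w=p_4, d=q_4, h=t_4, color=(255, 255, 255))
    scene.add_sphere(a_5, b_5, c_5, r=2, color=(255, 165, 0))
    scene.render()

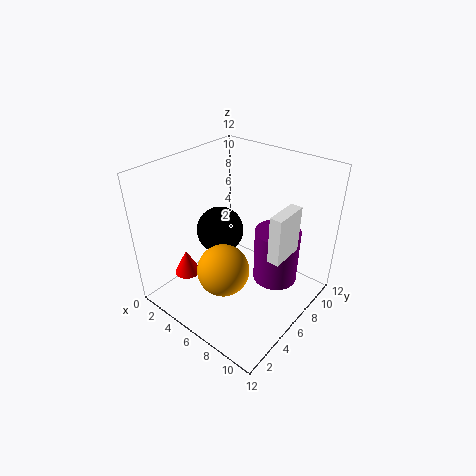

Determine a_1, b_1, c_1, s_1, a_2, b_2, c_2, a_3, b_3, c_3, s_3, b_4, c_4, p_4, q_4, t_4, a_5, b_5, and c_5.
a_1 = 4, b_1 = 2, c_1 = 4, s_1 = 1, a_2 = 4, b_2 = 6, c_2 = 6, a_3 = 8, b_3 = 9, c_3 = 1, s_3 = 2, b_4 = 6, c_4 = 5, p_4 = 1, q_4 = 3, t_4 = 4, a_5 = 7, b_5 = 3, c_5 = 5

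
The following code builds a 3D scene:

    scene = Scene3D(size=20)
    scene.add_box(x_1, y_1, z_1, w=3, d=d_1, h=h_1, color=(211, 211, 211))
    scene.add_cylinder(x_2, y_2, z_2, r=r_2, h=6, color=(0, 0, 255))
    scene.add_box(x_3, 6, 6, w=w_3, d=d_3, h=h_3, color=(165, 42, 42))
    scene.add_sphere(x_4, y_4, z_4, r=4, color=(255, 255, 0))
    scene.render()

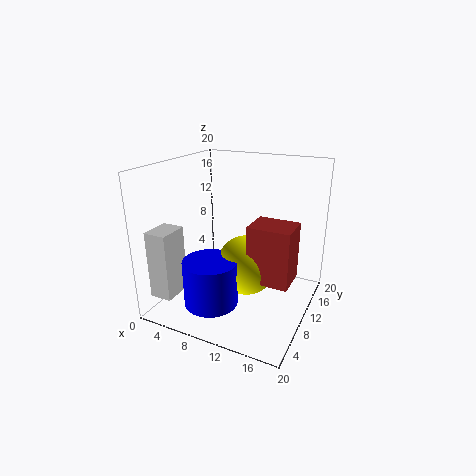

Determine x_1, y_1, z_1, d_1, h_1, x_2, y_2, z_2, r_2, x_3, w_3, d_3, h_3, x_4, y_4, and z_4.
x_1 = 1.5
y_1 = 1
z_1 = 3.5
d_1 = 4
h_1 = 9
x_2 = 9
y_2 = 4
z_2 = 3
r_2 = 3.5
x_3 = 13
w_3 = 5.5
d_3 = 4.5
h_3 = 7.5
x_4 = 12
y_4 = 8.5
z_4 = 7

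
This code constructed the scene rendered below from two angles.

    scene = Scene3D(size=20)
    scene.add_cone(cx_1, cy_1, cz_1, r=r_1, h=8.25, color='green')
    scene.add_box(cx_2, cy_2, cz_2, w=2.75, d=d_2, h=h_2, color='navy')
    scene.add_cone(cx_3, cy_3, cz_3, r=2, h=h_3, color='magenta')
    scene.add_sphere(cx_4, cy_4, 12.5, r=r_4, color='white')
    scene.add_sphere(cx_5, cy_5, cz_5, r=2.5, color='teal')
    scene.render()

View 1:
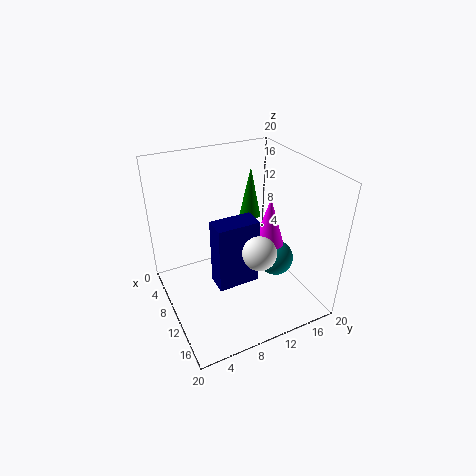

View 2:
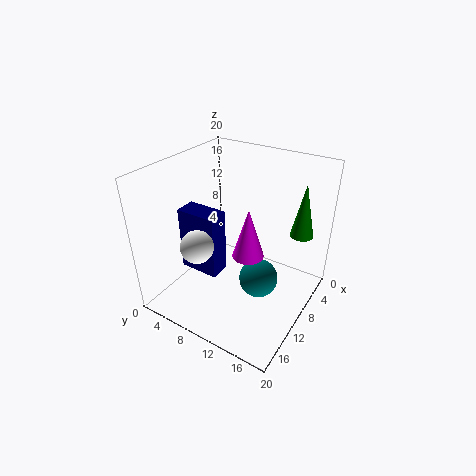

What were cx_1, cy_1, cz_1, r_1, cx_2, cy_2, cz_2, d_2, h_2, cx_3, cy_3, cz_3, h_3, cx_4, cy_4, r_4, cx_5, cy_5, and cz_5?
cx_1 = 2
cy_1 = 16.25
cz_1 = 8.25
r_1 = 1.75
cx_2 = 13
cy_2 = 4.75
cz_2 = 7
d_2 = 5.25
h_2 = 8.5
cx_3 = 12.75
cy_3 = 13.25
cz_3 = 10
h_3 = 6.5
cx_4 = 17.5
cy_4 = 9
r_4 = 2
cx_5 = 12.5
cy_5 = 14.75
cz_5 = 6.75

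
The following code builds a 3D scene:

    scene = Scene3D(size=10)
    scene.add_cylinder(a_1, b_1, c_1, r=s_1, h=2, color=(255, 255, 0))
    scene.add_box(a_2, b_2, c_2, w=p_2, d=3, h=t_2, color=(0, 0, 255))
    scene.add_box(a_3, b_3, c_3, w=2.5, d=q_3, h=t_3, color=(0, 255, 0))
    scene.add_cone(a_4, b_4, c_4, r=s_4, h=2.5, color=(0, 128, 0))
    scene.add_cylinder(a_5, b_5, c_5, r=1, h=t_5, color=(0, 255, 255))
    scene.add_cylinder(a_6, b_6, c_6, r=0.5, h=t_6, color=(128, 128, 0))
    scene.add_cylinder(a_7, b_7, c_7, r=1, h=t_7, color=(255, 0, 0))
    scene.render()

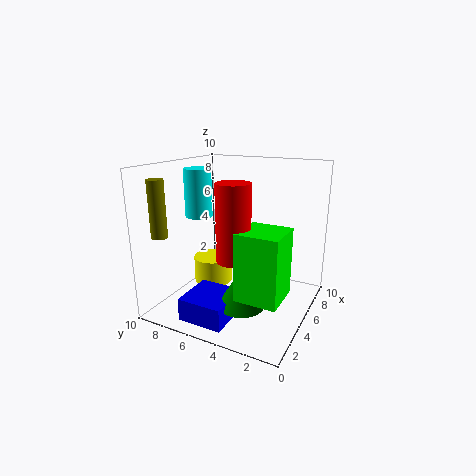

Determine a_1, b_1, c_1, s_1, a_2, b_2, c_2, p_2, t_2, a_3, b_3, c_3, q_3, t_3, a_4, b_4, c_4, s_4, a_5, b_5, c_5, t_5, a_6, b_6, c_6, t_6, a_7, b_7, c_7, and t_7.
a_1 = 6.5, b_1 = 8, c_1 = 0.5, s_1 = 1.5, a_2 = 0.5, b_2 = 4, c_2 = 0.5, p_2 = 3, t_2 = 1.5, a_3 = 0.5, b_3 = 0.5, c_3 = 3, q_3 = 2.5, t_3 = 4, a_4 = 2.5, b_4 = 3.5, c_4 = 1.5, s_4 = 1.5, a_5 = 5.5, b_5 = 8.5, c_5 = 6, t_5 = 3.5, a_6 = 0.5, b_6 = 8, c_6 = 6, t_6 = 3.5, a_7 = 1.5, b_7 = 3.5, c_7 = 5, t_7 = 4.5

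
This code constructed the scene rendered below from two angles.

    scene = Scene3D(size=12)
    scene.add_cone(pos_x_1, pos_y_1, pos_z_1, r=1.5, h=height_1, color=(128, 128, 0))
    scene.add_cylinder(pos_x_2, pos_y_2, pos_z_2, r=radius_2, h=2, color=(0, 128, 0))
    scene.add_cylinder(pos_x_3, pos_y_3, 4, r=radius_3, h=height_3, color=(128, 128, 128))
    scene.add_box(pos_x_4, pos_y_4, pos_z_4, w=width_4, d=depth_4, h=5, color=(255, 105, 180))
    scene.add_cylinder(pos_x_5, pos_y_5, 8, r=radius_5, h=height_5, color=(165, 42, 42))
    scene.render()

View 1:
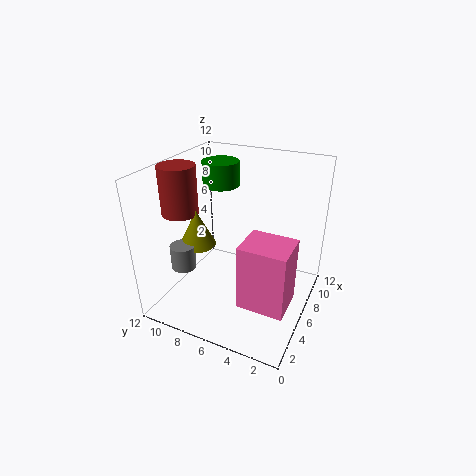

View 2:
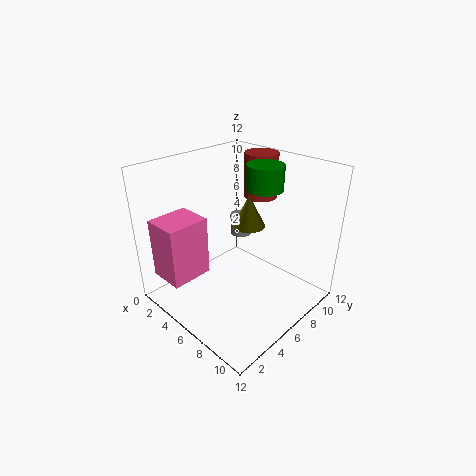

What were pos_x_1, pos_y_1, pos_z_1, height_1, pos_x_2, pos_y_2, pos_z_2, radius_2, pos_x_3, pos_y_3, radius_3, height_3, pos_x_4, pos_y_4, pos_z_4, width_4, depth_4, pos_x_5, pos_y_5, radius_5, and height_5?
pos_x_1 = 4.5; pos_y_1 = 9; pos_z_1 = 5.5; height_1 = 3; pos_x_2 = 7; pos_y_2 = 8; pos_z_2 = 10; radius_2 = 1.5; pos_x_3 = 3; pos_y_3 = 9.5; radius_3 = 1; height_3 = 2; pos_x_4 = 1.5; pos_y_4 = 0.5; pos_z_4 = 3; width_4 = 3; depth_4 = 3.5; pos_x_5 = 4.5; pos_y_5 = 10.5; radius_5 = 1.5; height_5 = 4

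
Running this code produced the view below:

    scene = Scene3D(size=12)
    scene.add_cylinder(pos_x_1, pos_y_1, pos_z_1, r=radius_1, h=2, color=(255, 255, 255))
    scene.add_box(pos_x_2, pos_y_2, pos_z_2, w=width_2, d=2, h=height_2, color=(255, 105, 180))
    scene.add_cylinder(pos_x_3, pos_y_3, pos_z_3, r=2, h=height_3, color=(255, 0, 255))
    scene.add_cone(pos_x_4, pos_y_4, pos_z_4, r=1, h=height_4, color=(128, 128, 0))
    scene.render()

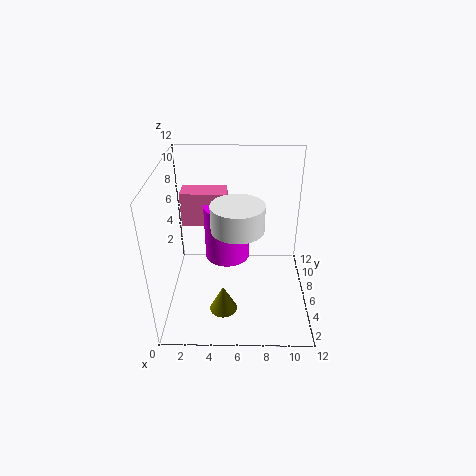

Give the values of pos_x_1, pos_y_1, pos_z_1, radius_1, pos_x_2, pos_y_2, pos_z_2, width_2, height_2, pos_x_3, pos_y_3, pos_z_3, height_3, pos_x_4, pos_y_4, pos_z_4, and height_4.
pos_x_1 = 6
pos_y_1 = 4
pos_z_1 = 8
radius_1 = 2
pos_x_2 = 1
pos_y_2 = 8
pos_z_2 = 6
width_2 = 4
height_2 = 3
pos_x_3 = 5
pos_y_3 = 8
pos_z_3 = 3
height_3 = 5
pos_x_4 = 5
pos_y_4 = 1
pos_z_4 = 3
height_4 = 2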